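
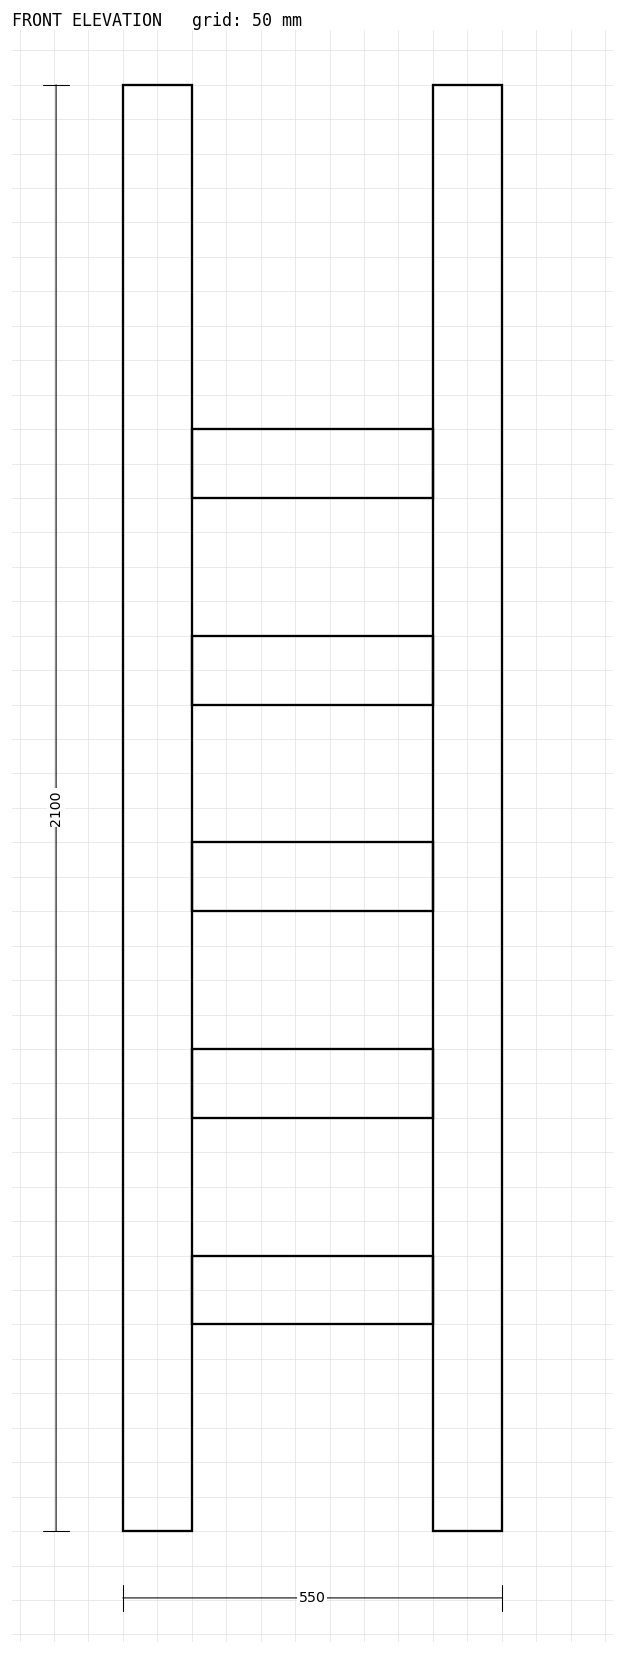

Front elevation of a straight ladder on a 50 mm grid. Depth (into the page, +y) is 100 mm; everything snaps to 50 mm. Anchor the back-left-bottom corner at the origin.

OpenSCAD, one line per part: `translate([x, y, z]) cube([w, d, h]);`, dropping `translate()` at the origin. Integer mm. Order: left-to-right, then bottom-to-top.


cube([100, 100, 2100]);
translate([100, 0, 300]) cube([350, 100, 100]);
translate([100, 0, 600]) cube([350, 100, 100]);
translate([100, 0, 900]) cube([350, 100, 100]);
translate([100, 0, 1200]) cube([350, 100, 100]);
translate([100, 0, 1500]) cube([350, 100, 100]);
translate([450, 0, 0]) cube([100, 100, 2100]);


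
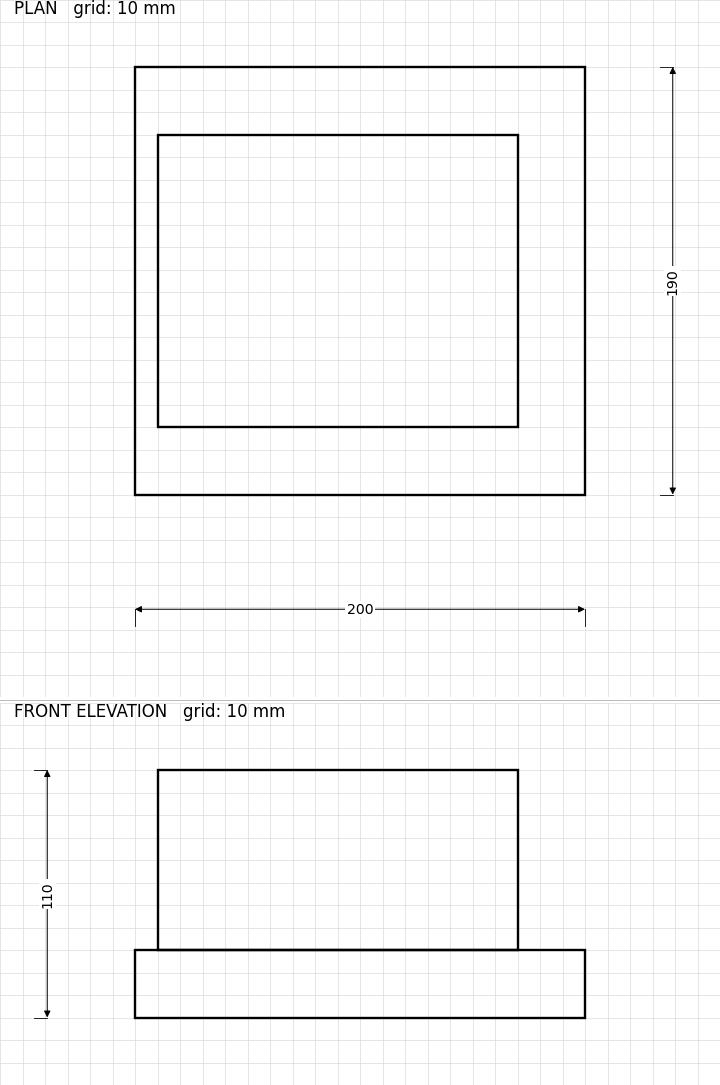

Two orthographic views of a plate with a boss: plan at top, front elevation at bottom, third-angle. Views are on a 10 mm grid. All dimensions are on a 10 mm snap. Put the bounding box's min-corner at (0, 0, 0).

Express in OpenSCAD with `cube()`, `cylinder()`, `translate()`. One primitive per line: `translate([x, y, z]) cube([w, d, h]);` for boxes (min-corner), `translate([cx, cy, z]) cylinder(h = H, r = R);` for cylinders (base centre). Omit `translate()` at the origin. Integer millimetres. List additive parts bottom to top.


cube([200, 190, 30]);
translate([10, 30, 30]) cube([160, 130, 80]);


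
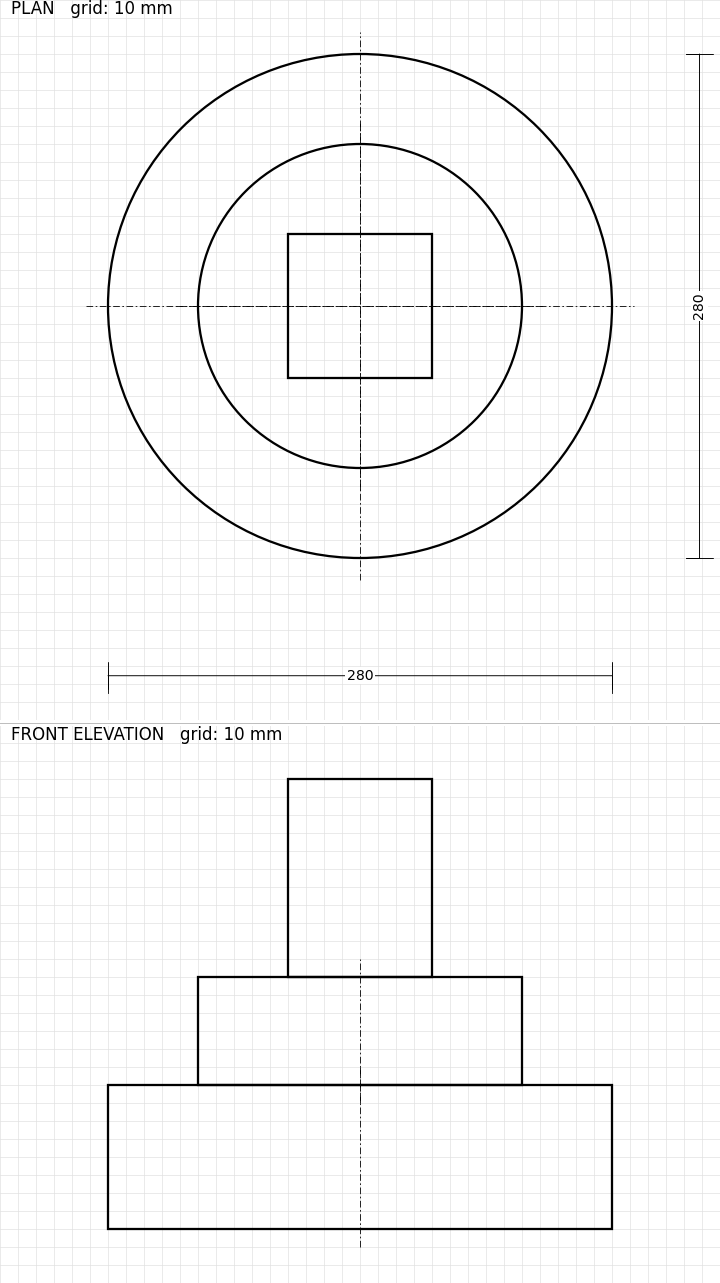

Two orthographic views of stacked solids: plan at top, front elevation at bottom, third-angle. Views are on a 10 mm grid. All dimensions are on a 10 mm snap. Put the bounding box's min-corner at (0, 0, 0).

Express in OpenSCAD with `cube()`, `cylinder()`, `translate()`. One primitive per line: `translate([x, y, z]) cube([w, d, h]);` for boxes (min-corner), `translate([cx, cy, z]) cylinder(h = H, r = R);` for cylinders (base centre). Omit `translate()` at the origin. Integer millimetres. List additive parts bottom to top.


translate([140, 140, 0]) cylinder(h = 80, r = 140);
translate([140, 140, 80]) cylinder(h = 60, r = 90);
translate([100, 100, 140]) cube([80, 80, 110]);


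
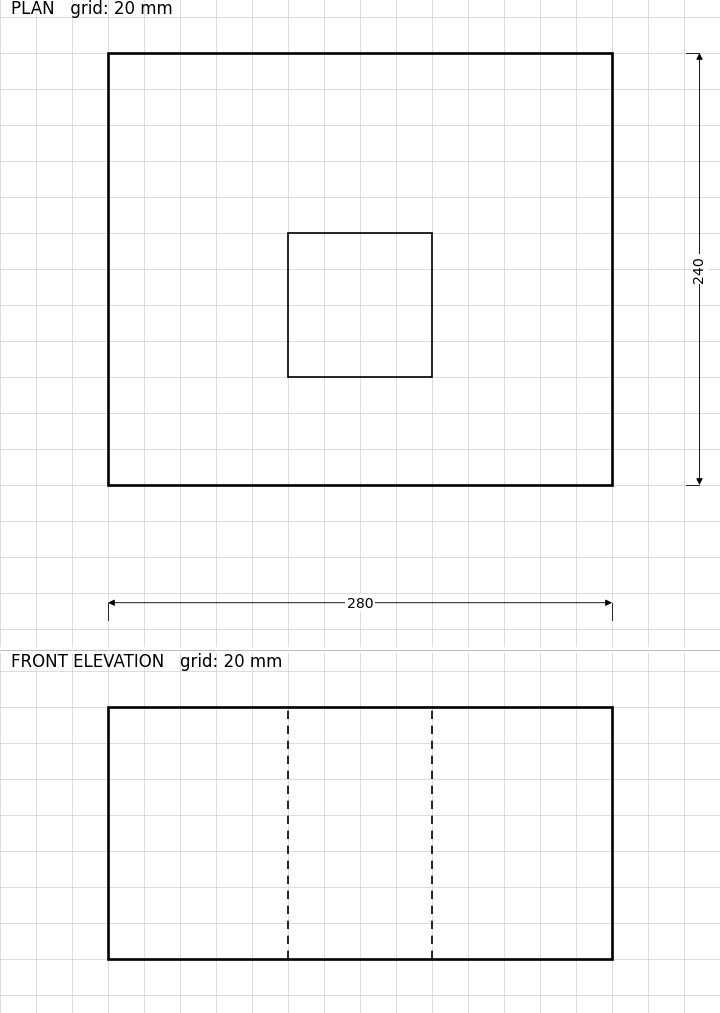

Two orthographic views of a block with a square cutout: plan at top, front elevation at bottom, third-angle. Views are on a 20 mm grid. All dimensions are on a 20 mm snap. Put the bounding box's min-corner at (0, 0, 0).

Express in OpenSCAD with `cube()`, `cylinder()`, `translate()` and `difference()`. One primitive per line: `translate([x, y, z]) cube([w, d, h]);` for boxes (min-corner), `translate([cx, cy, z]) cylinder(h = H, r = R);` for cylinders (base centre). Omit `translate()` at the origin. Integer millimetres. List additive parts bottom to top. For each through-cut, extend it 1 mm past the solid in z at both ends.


difference() {
  cube([280, 240, 140]);
  translate([100, 60, -1]) cube([80, 80, 142]);
}


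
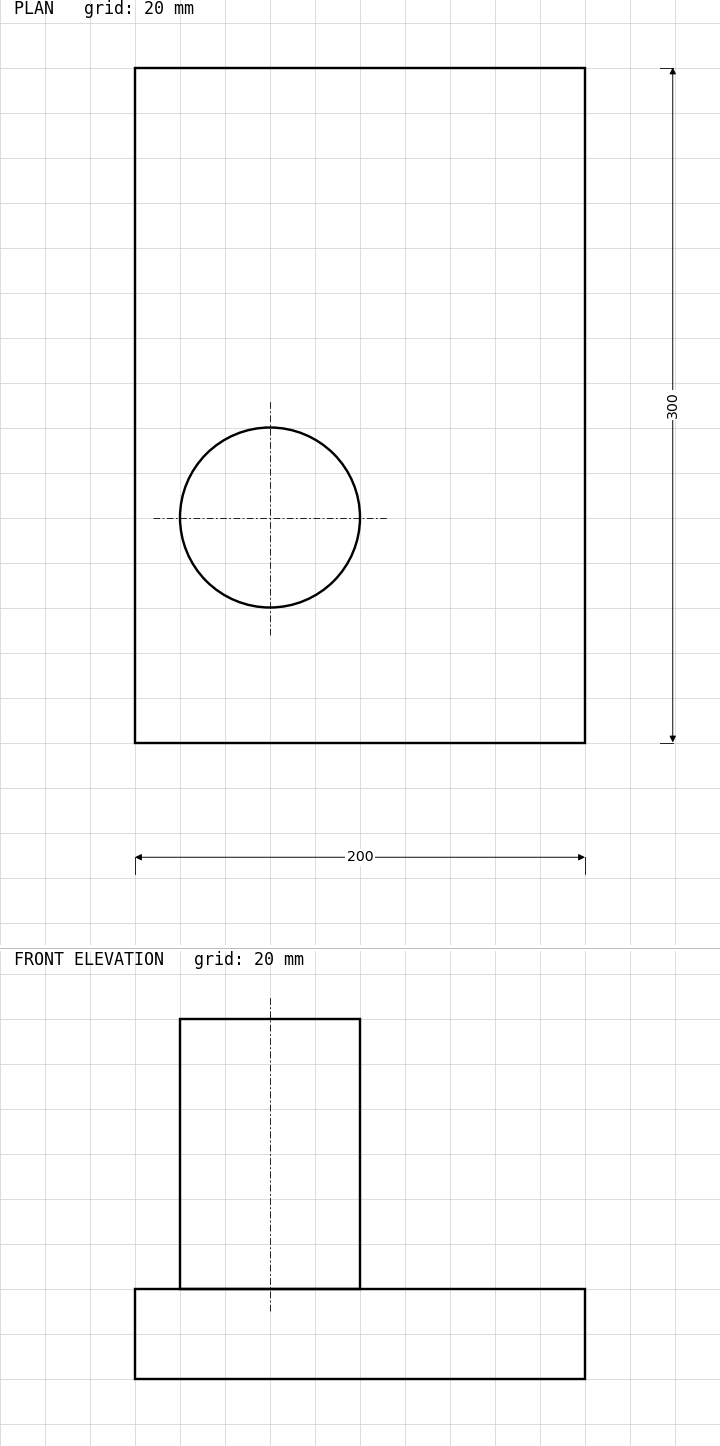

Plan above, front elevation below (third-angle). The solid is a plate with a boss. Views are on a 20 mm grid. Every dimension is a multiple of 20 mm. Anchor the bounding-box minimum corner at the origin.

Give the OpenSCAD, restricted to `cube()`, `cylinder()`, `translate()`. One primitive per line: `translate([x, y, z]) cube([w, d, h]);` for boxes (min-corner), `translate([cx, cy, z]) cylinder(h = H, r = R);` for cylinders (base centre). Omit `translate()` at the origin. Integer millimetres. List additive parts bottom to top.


cube([200, 300, 40]);
translate([60, 100, 40]) cylinder(h = 120, r = 40);


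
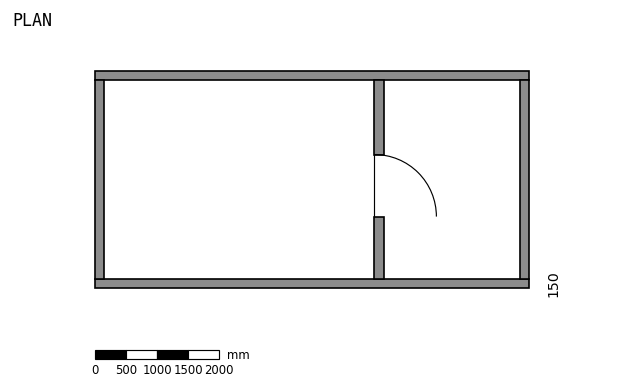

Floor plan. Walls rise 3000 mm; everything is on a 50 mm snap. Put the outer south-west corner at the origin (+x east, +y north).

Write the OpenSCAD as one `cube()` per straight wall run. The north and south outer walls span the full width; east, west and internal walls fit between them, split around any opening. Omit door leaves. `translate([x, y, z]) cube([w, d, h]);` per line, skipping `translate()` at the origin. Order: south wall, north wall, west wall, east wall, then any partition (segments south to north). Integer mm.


cube([7000, 150, 3000]);
translate([0, 3350, 0]) cube([7000, 150, 3000]);
translate([0, 150, 0]) cube([150, 3200, 3000]);
translate([6850, 150, 0]) cube([150, 3200, 3000]);
translate([4500, 150, 0]) cube([150, 1000, 3000]);
translate([4500, 2150, 0]) cube([150, 1200, 3000]);


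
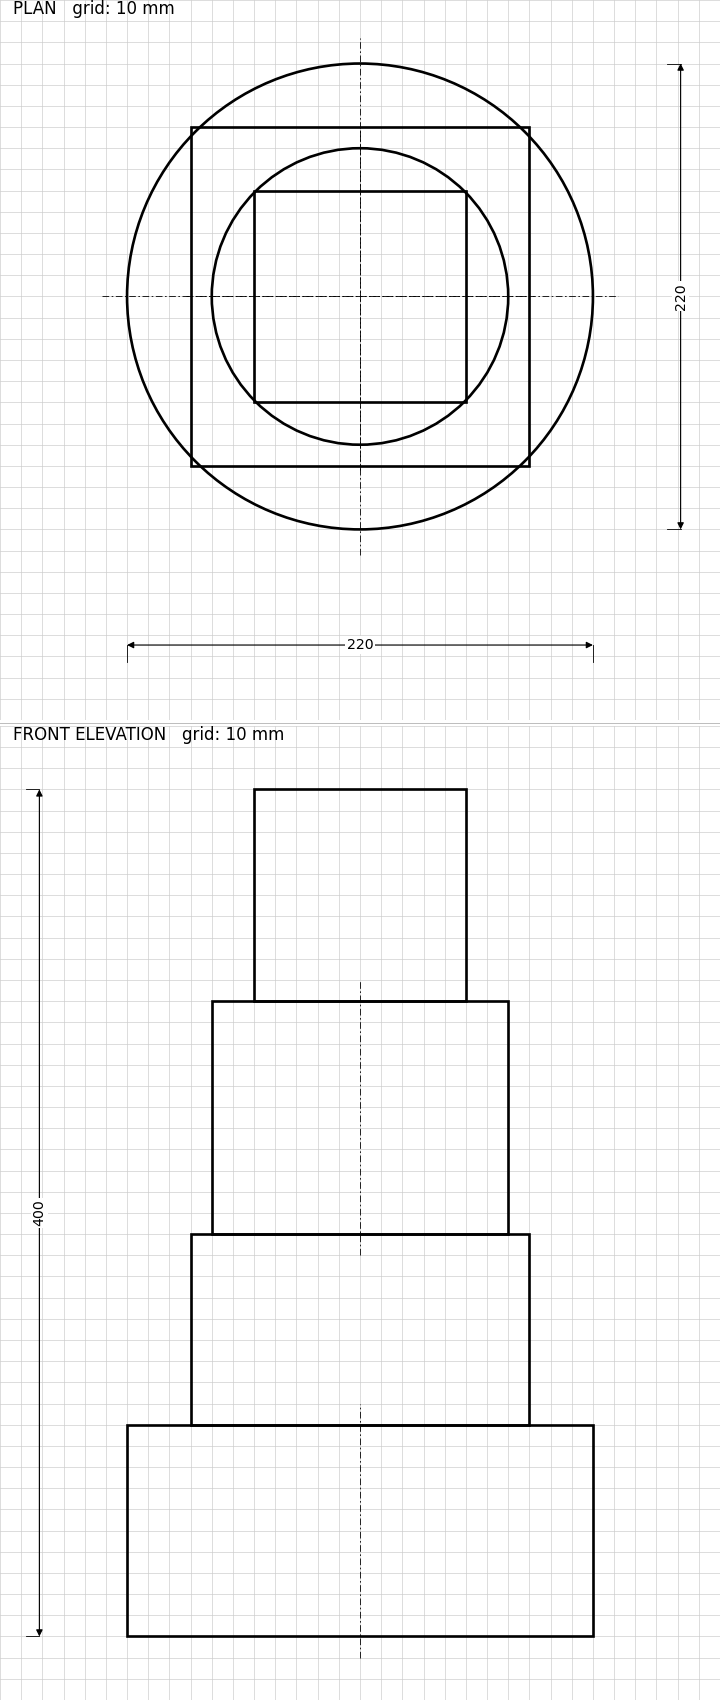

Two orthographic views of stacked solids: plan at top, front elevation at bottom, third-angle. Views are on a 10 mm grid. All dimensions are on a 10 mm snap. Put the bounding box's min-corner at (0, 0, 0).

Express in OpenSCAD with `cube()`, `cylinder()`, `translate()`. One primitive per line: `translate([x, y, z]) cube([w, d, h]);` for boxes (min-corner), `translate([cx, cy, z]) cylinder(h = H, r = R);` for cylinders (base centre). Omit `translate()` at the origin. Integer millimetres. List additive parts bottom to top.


translate([110, 110, 0]) cylinder(h = 100, r = 110);
translate([30, 30, 100]) cube([160, 160, 90]);
translate([110, 110, 190]) cylinder(h = 110, r = 70);
translate([60, 60, 300]) cube([100, 100, 100]);


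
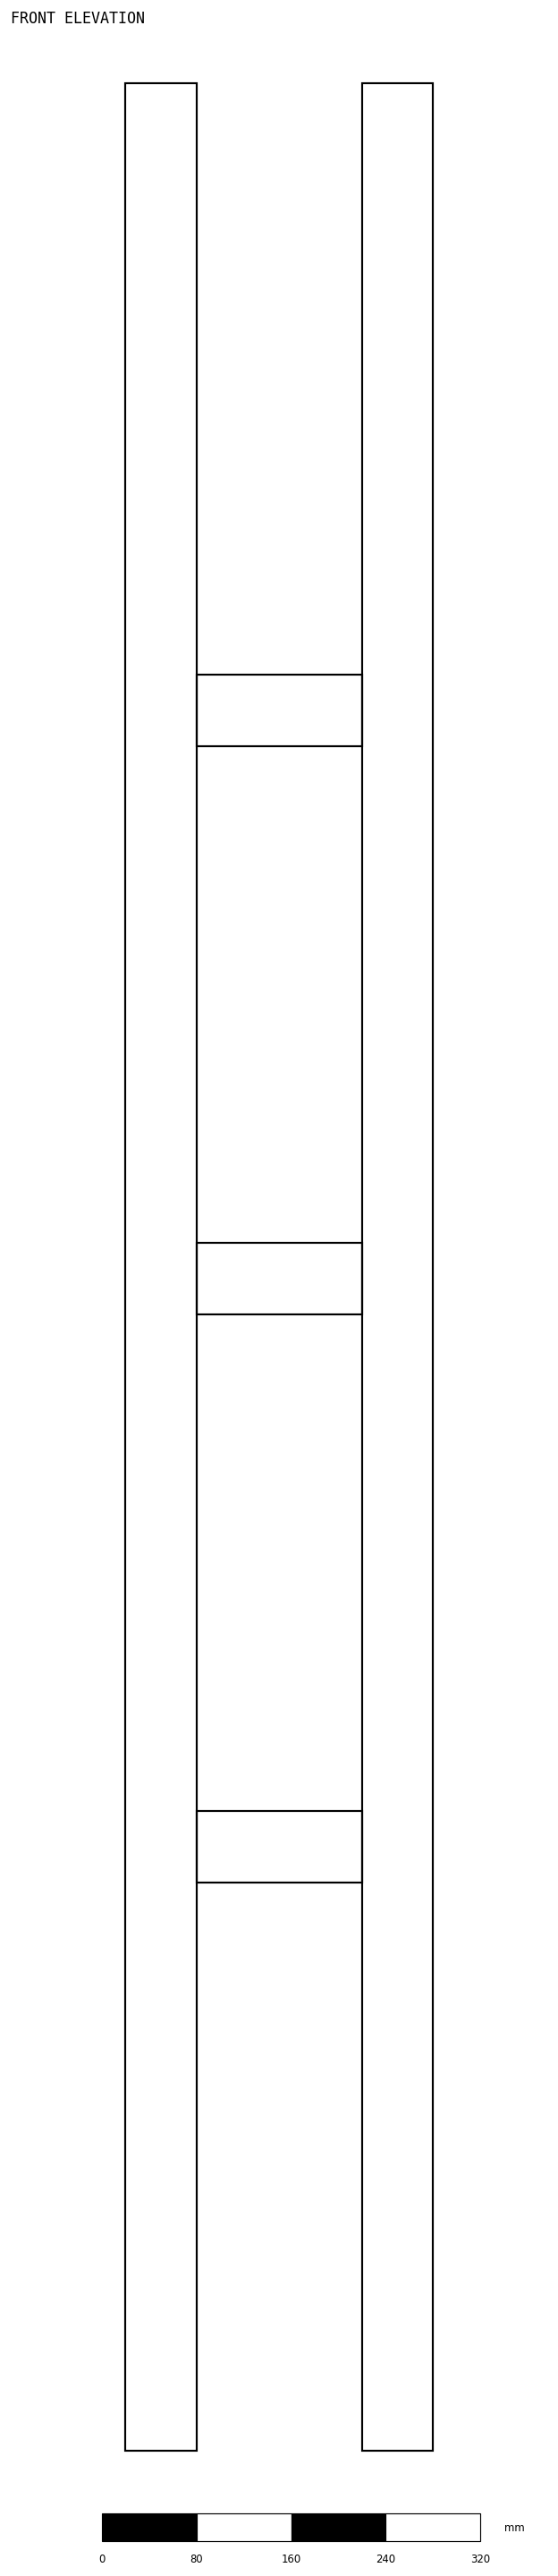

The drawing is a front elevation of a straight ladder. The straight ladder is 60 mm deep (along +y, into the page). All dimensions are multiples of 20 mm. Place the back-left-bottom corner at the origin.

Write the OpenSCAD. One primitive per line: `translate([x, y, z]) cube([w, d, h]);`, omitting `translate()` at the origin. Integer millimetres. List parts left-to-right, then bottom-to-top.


cube([60, 60, 2000]);
translate([60, 0, 480]) cube([140, 60, 60]);
translate([60, 0, 960]) cube([140, 60, 60]);
translate([60, 0, 1440]) cube([140, 60, 60]);
translate([200, 0, 0]) cube([60, 60, 2000]);


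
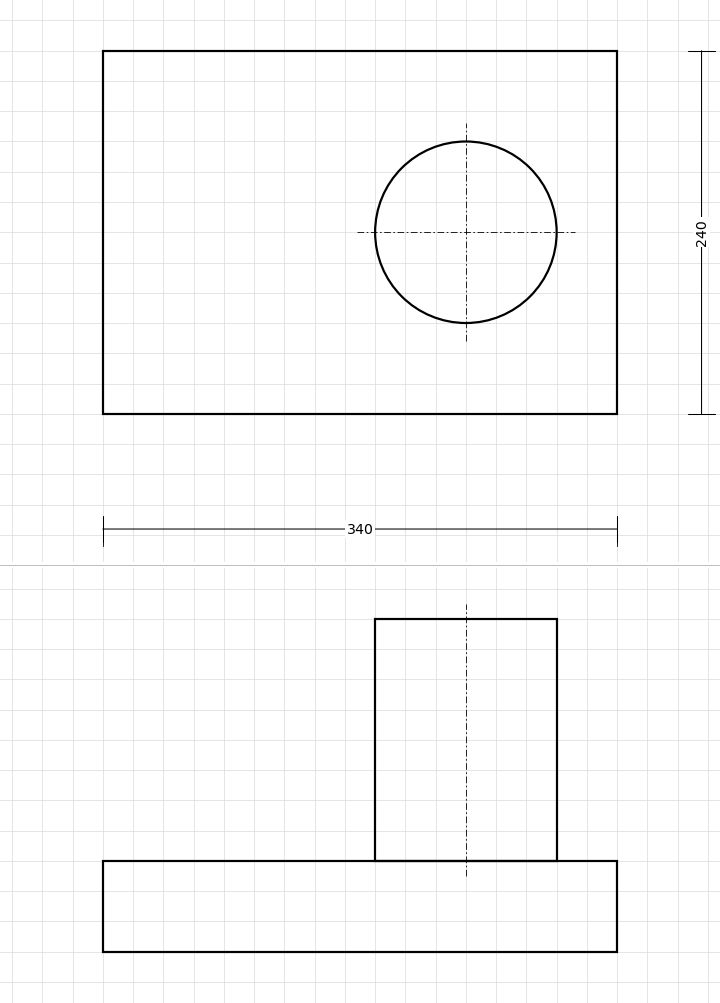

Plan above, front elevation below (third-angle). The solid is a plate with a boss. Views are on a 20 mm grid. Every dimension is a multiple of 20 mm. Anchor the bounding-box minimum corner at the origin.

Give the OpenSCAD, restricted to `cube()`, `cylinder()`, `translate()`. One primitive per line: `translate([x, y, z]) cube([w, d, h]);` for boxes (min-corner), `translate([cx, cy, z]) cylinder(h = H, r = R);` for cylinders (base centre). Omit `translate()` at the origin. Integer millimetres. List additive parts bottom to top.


cube([340, 240, 60]);
translate([240, 120, 60]) cylinder(h = 160, r = 60);


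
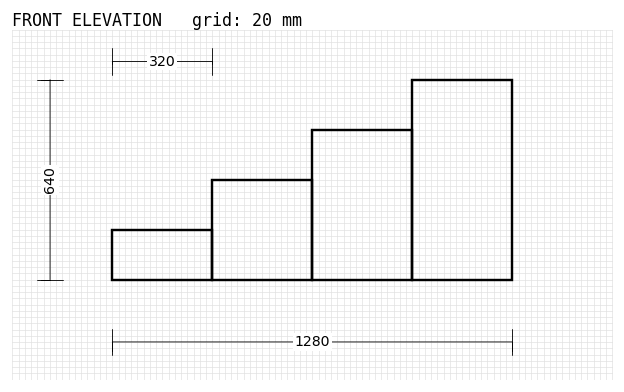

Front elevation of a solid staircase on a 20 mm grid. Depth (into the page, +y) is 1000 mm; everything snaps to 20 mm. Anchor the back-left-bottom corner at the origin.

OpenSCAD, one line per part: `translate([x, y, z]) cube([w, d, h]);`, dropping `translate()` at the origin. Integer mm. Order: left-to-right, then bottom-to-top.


cube([320, 1000, 160]);
translate([320, 0, 0]) cube([320, 1000, 320]);
translate([640, 0, 0]) cube([320, 1000, 480]);
translate([960, 0, 0]) cube([320, 1000, 640]);


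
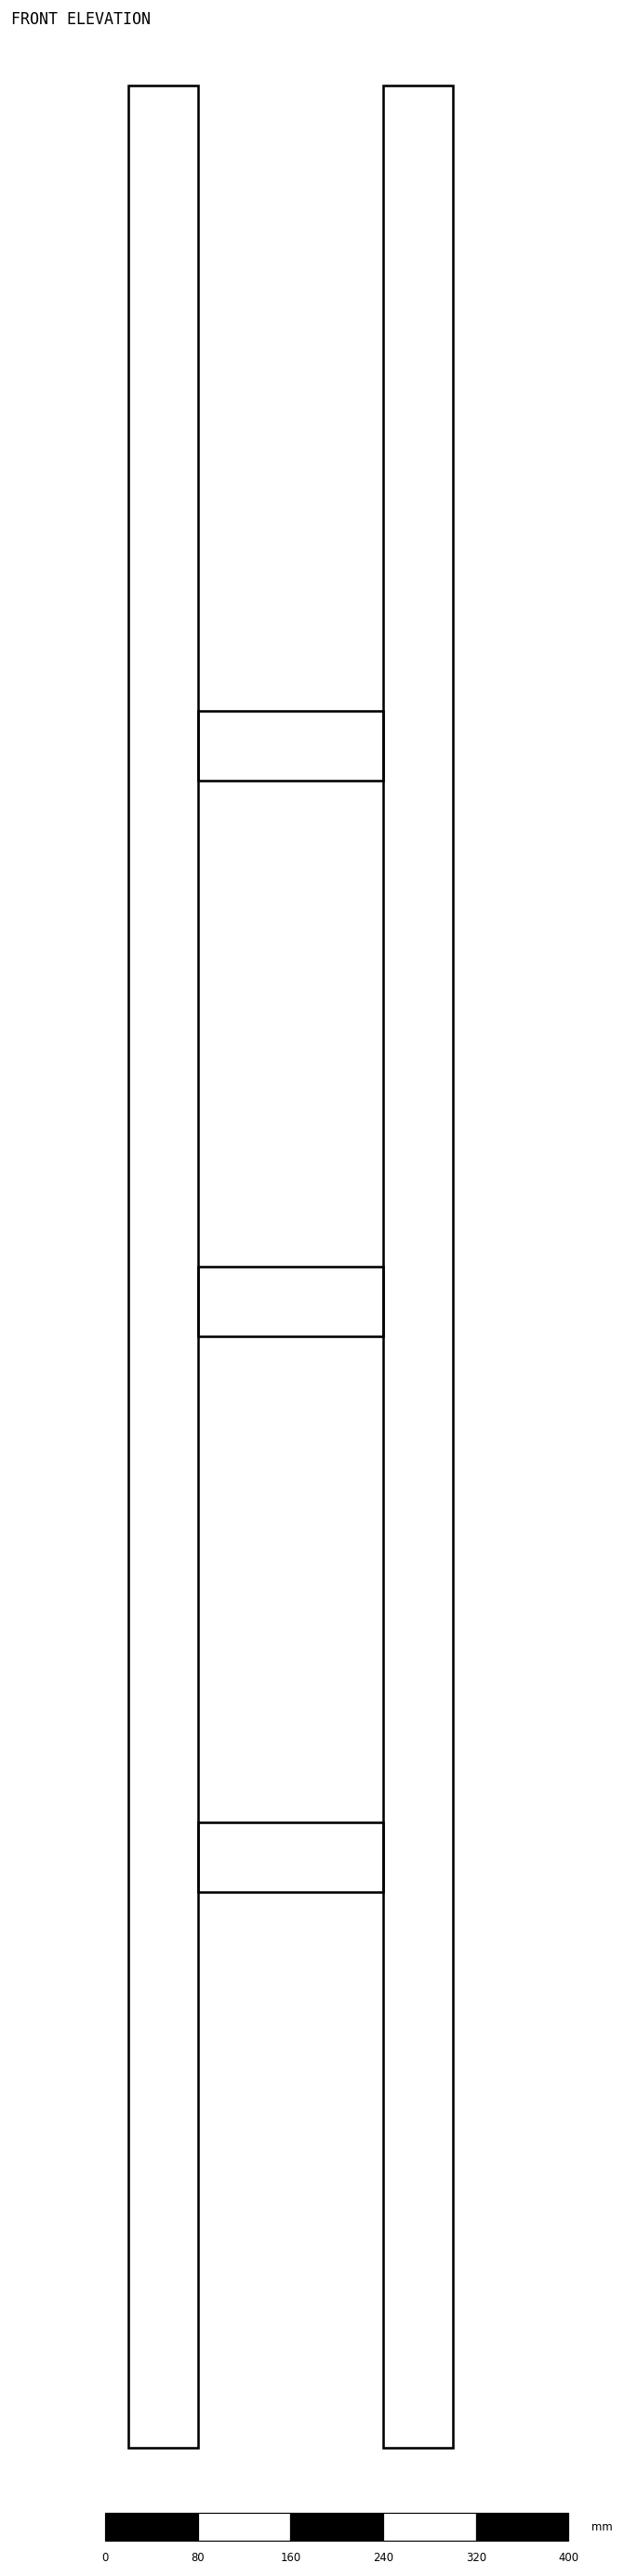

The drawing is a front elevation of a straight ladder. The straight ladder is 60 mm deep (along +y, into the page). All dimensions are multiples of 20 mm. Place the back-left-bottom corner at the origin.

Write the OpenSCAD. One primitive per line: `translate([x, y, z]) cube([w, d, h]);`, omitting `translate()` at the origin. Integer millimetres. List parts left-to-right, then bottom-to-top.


cube([60, 60, 2040]);
translate([60, 0, 480]) cube([160, 60, 60]);
translate([60, 0, 960]) cube([160, 60, 60]);
translate([60, 0, 1440]) cube([160, 60, 60]);
translate([220, 0, 0]) cube([60, 60, 2040]);


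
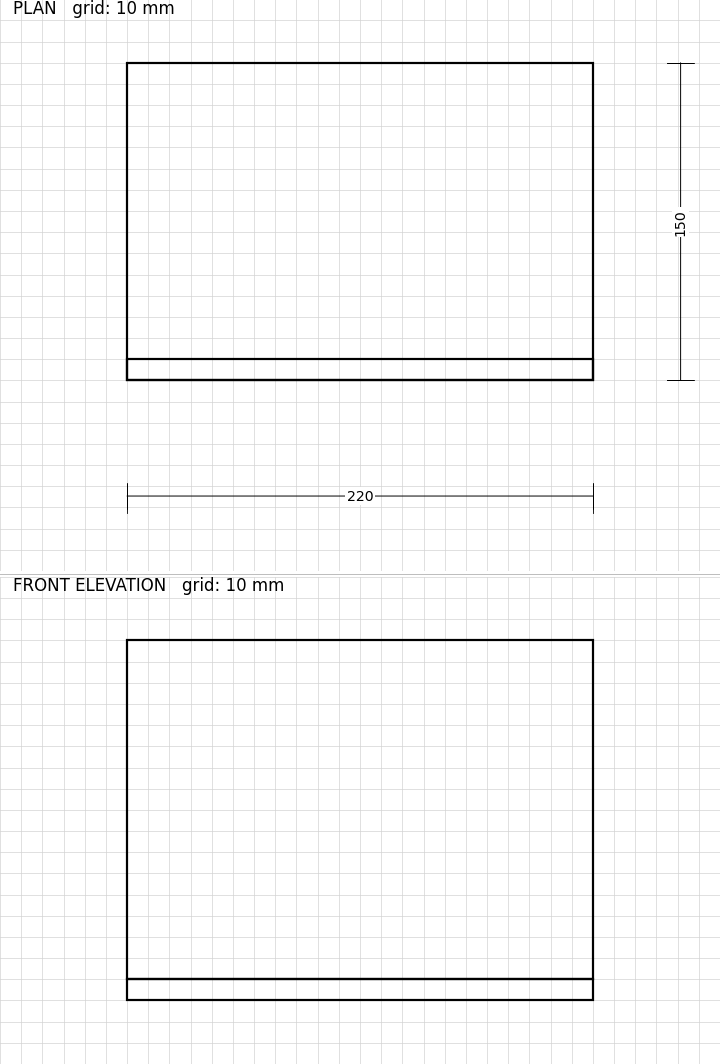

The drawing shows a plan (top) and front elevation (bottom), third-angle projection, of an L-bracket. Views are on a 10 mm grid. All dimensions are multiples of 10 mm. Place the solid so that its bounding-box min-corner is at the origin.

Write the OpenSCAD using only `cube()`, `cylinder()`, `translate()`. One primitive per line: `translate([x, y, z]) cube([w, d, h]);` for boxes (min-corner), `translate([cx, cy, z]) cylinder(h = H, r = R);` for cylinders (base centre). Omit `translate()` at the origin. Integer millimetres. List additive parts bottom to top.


cube([220, 150, 10]);
translate([0, 0, 10]) cube([220, 10, 160]);


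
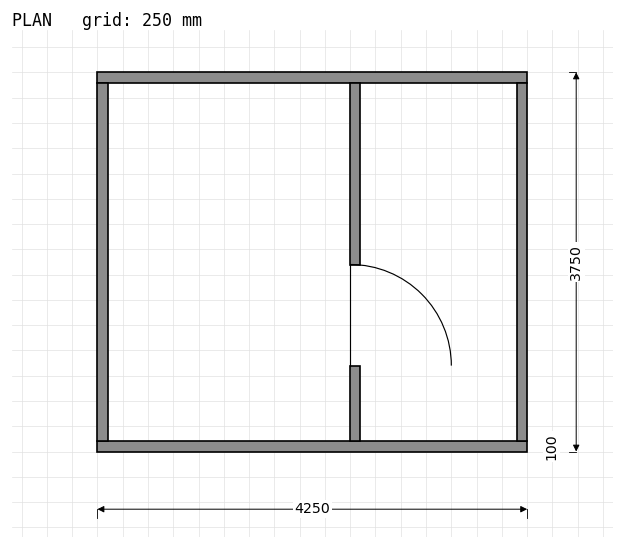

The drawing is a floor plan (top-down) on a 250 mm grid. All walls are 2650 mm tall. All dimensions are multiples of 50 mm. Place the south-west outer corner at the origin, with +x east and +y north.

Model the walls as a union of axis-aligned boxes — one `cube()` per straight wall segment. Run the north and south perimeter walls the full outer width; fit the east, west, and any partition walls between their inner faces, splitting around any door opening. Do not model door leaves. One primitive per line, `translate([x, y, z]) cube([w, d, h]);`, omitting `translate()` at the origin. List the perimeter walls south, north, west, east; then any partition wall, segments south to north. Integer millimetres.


cube([4250, 100, 2650]);
translate([0, 3650, 0]) cube([4250, 100, 2650]);
translate([0, 100, 0]) cube([100, 3550, 2650]);
translate([4150, 100, 0]) cube([100, 3550, 2650]);
translate([2500, 100, 0]) cube([100, 750, 2650]);
translate([2500, 1850, 0]) cube([100, 1800, 2650]);


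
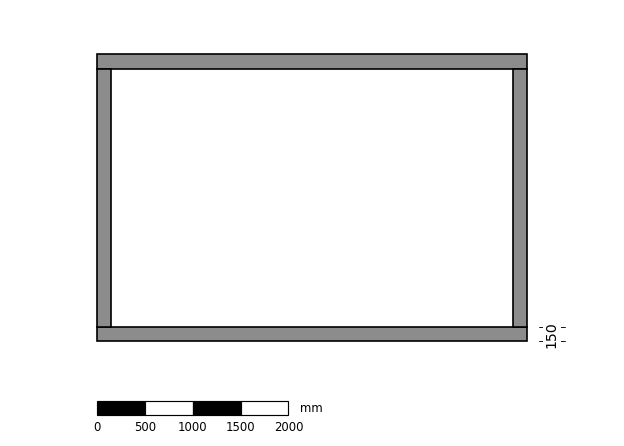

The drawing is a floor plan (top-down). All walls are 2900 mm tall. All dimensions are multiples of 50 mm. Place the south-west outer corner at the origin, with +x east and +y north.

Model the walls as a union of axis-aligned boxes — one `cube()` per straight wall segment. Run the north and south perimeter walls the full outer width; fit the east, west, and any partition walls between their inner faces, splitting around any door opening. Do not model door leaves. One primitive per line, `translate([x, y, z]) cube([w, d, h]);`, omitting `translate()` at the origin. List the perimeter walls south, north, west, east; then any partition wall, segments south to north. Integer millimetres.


cube([4500, 150, 2900]);
translate([0, 2850, 0]) cube([4500, 150, 2900]);
translate([0, 150, 0]) cube([150, 2700, 2900]);
translate([4350, 150, 0]) cube([150, 2700, 2900]);


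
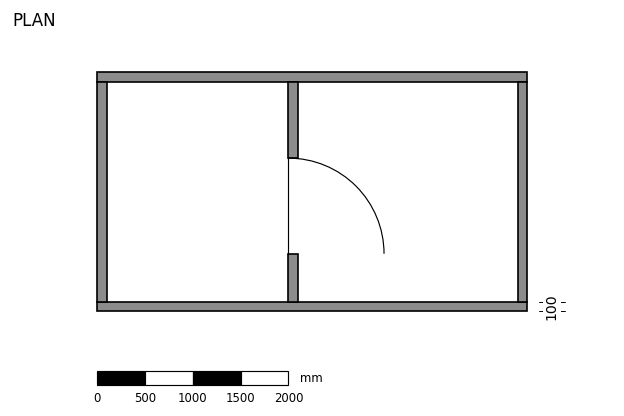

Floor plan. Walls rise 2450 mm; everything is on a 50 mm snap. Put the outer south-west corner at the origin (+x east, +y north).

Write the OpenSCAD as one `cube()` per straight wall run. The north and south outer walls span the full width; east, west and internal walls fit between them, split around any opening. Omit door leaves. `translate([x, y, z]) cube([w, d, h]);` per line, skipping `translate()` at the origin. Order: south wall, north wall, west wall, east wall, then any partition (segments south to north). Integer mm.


cube([4500, 100, 2450]);
translate([0, 2400, 0]) cube([4500, 100, 2450]);
translate([0, 100, 0]) cube([100, 2300, 2450]);
translate([4400, 100, 0]) cube([100, 2300, 2450]);
translate([2000, 100, 0]) cube([100, 500, 2450]);
translate([2000, 1600, 0]) cube([100, 800, 2450]);


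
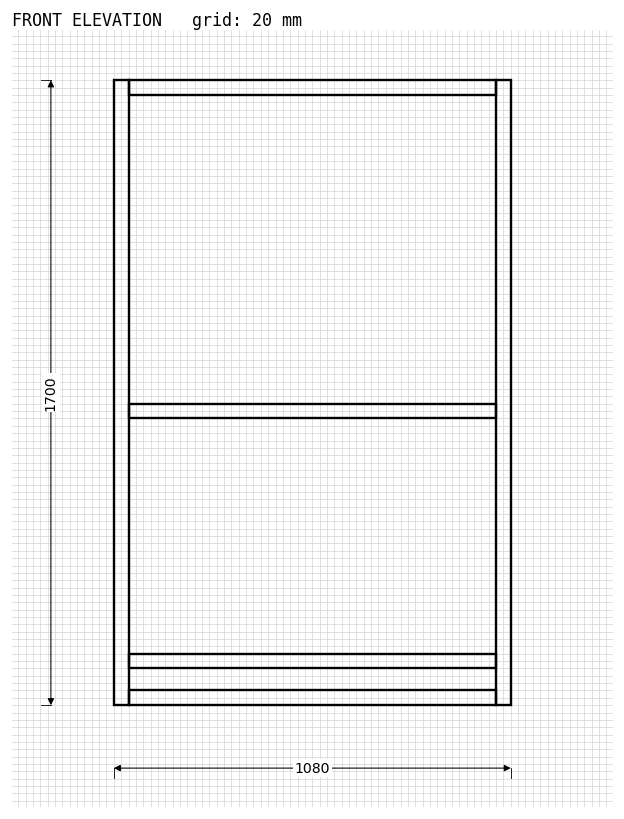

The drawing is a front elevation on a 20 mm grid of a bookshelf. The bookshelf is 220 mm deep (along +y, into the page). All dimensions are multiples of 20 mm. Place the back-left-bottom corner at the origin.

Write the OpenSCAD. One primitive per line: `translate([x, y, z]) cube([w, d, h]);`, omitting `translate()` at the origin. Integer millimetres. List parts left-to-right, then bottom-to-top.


cube([40, 220, 1700]);
translate([40, 0, 0]) cube([1000, 220, 40]);
translate([40, 0, 100]) cube([1000, 220, 40]);
translate([40, 0, 780]) cube([1000, 220, 40]);
translate([40, 0, 1660]) cube([1000, 220, 40]);
translate([1040, 0, 0]) cube([40, 220, 1700]);


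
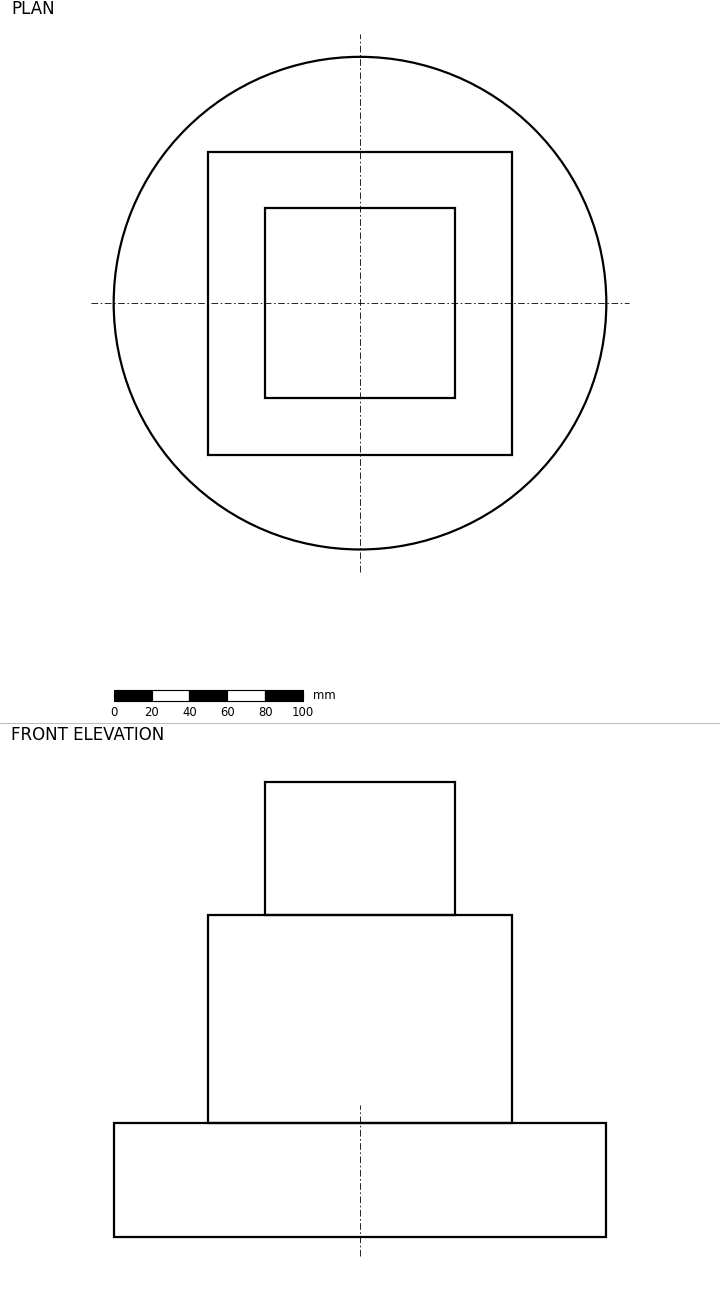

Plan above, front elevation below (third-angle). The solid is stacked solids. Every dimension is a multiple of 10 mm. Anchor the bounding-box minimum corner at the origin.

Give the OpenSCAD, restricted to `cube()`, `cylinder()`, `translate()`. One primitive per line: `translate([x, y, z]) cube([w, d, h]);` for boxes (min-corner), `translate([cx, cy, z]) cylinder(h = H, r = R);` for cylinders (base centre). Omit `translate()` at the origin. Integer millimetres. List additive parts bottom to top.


translate([130, 130, 0]) cylinder(h = 60, r = 130);
translate([50, 50, 60]) cube([160, 160, 110]);
translate([80, 80, 170]) cube([100, 100, 70]);


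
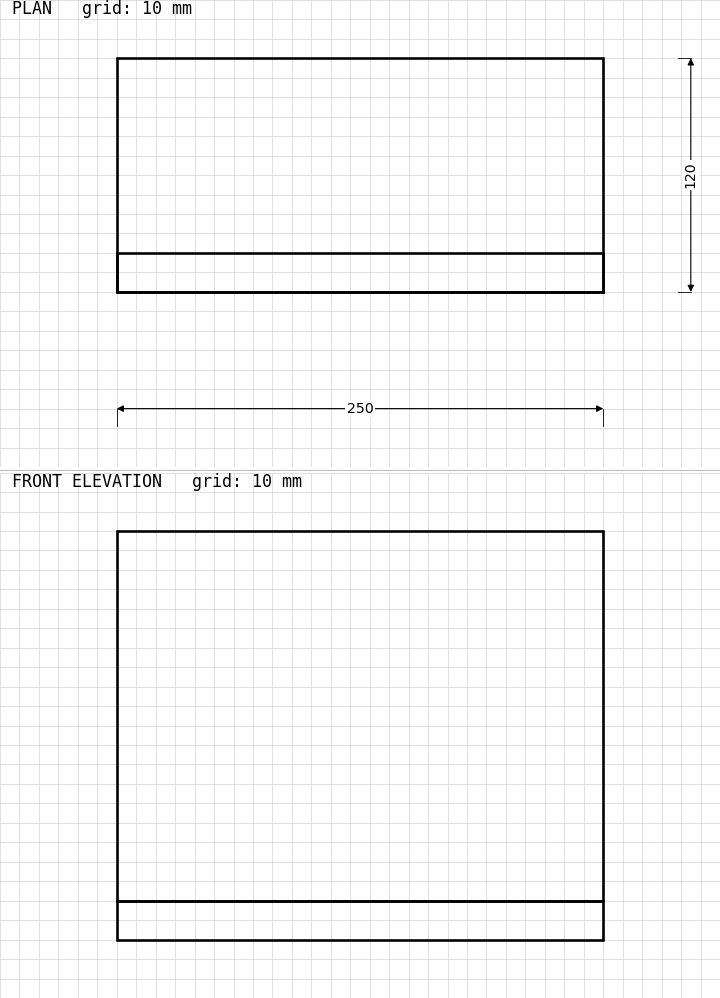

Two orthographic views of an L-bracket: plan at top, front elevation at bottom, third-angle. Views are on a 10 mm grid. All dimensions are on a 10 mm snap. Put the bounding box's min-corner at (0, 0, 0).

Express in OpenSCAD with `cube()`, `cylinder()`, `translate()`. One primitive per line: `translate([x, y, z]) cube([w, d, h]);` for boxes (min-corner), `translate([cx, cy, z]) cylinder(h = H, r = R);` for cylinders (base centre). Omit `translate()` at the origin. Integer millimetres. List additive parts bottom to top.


cube([250, 120, 20]);
translate([0, 0, 20]) cube([250, 20, 190]);


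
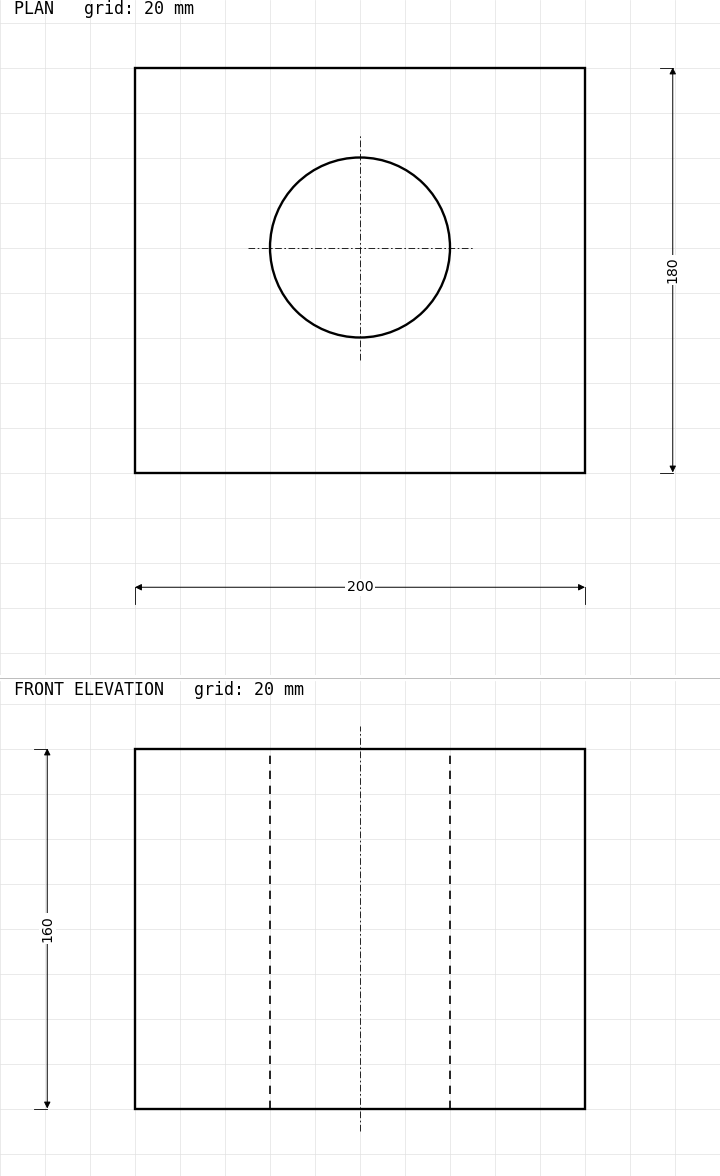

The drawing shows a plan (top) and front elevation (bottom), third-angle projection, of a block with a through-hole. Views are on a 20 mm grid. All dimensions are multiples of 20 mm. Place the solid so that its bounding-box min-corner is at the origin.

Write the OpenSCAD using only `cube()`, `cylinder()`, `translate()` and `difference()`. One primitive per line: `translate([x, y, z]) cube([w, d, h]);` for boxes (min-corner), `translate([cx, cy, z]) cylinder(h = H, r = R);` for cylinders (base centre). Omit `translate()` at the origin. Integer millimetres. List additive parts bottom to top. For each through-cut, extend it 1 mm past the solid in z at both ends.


difference() {
  cube([200, 180, 160]);
  translate([100, 100, -1]) cylinder(h = 162, r = 40);
}


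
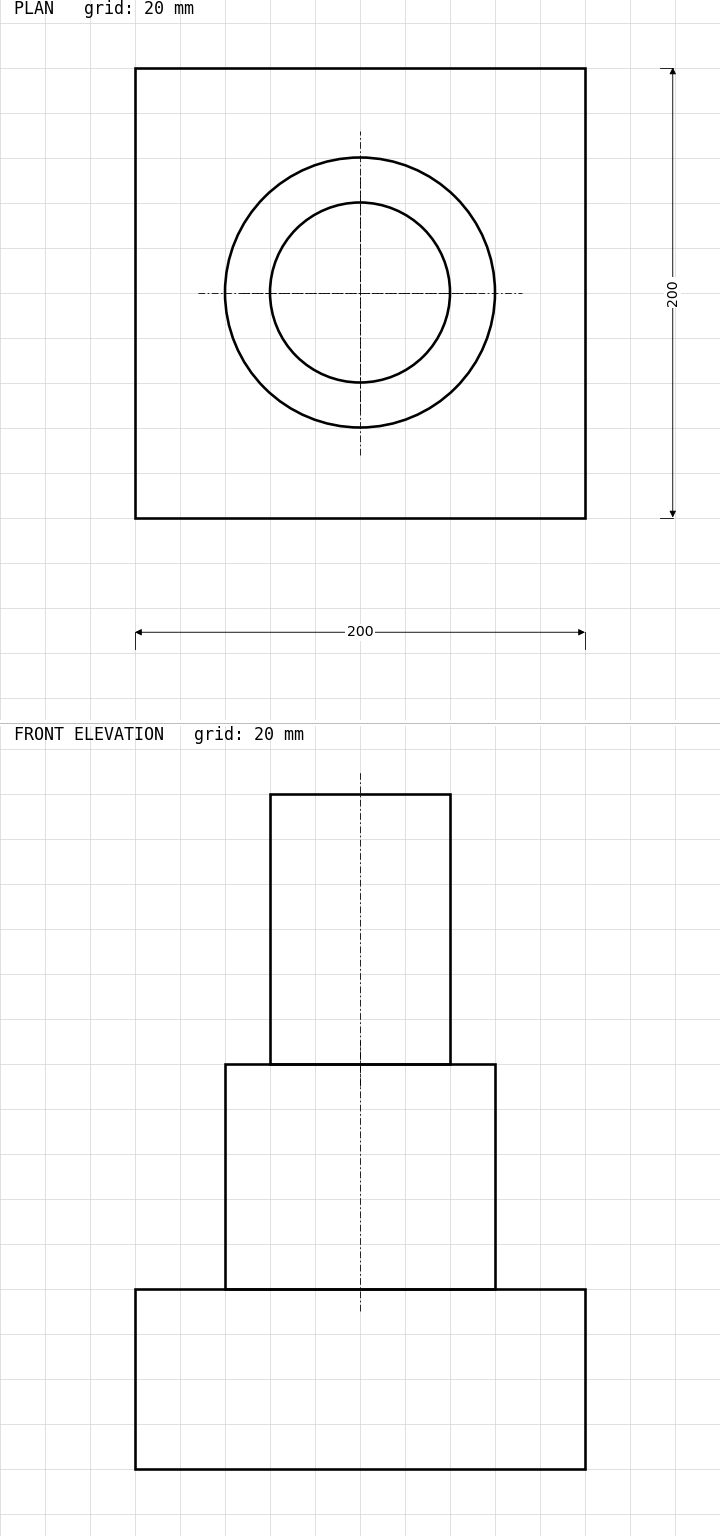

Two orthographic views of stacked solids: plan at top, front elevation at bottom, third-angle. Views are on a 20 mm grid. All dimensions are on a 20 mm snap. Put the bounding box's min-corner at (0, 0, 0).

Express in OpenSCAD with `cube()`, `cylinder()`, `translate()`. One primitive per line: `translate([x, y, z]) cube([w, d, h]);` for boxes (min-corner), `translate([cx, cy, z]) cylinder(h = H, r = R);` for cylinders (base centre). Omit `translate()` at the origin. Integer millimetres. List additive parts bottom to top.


cube([200, 200, 80]);
translate([100, 100, 80]) cylinder(h = 100, r = 60);
translate([100, 100, 180]) cylinder(h = 120, r = 40);


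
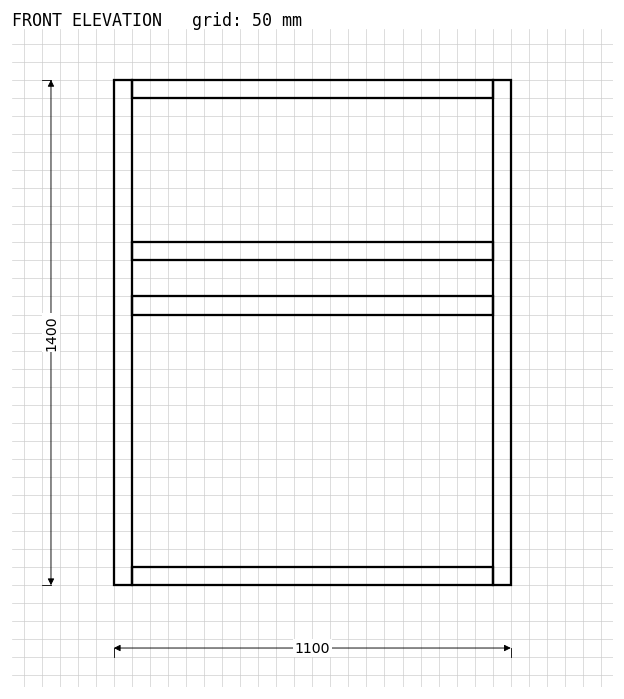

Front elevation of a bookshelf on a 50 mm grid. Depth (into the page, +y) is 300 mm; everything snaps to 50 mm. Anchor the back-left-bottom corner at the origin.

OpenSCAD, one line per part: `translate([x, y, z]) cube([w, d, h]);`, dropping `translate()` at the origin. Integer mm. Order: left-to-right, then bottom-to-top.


cube([50, 300, 1400]);
translate([50, 0, 0]) cube([1000, 300, 50]);
translate([50, 0, 750]) cube([1000, 300, 50]);
translate([50, 0, 900]) cube([1000, 300, 50]);
translate([50, 0, 1350]) cube([1000, 300, 50]);
translate([1050, 0, 0]) cube([50, 300, 1400]);


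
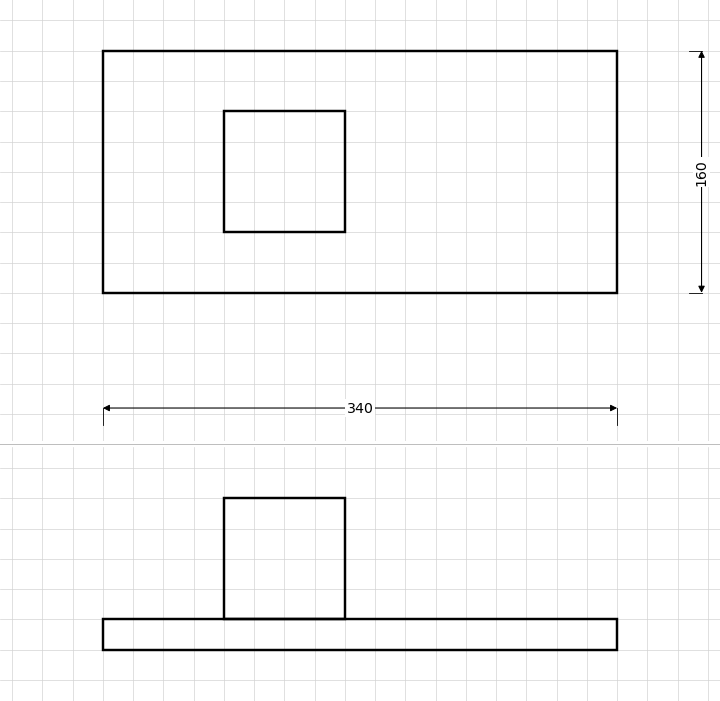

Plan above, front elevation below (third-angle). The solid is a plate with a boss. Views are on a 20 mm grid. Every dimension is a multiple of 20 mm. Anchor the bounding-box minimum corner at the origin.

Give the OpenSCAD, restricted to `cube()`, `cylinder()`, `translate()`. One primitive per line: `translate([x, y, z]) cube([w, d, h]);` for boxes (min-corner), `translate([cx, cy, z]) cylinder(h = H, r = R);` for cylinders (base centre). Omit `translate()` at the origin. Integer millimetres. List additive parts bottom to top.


cube([340, 160, 20]);
translate([80, 40, 20]) cube([80, 80, 80]);


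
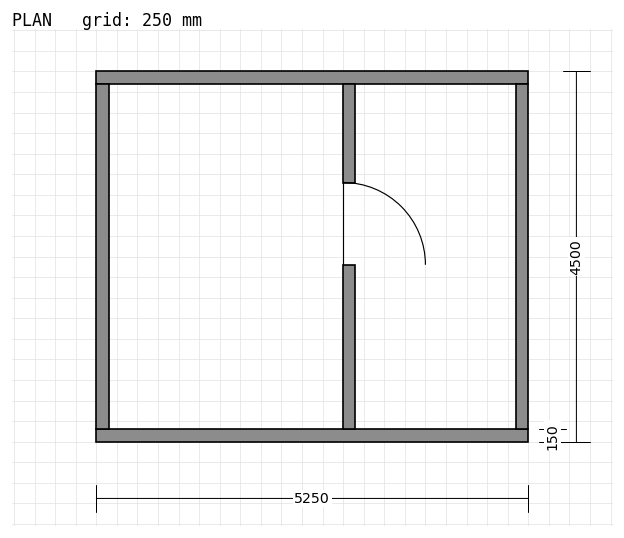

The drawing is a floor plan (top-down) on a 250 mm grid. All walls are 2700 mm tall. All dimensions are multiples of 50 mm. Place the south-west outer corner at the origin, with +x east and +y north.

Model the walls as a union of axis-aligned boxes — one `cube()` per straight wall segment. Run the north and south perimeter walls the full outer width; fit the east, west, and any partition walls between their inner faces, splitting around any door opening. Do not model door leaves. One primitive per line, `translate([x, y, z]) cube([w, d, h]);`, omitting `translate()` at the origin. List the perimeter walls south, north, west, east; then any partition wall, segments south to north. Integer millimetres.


cube([5250, 150, 2700]);
translate([0, 4350, 0]) cube([5250, 150, 2700]);
translate([0, 150, 0]) cube([150, 4200, 2700]);
translate([5100, 150, 0]) cube([150, 4200, 2700]);
translate([3000, 150, 0]) cube([150, 2000, 2700]);
translate([3000, 3150, 0]) cube([150, 1200, 2700]);


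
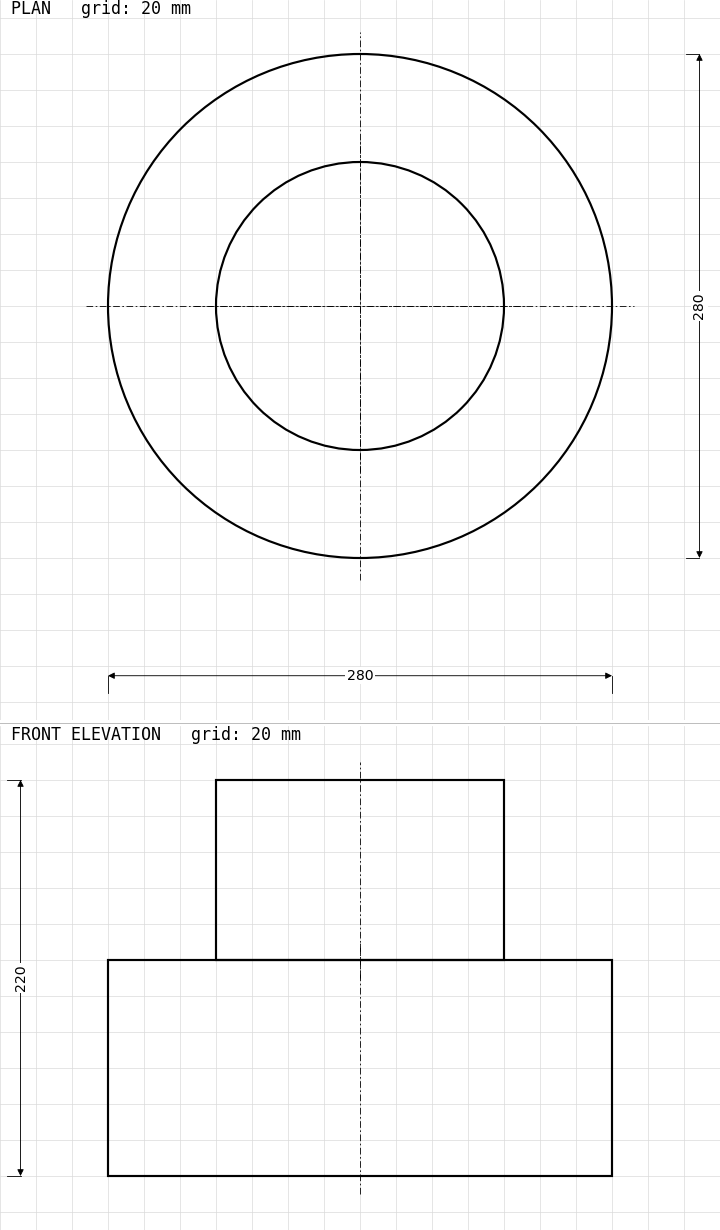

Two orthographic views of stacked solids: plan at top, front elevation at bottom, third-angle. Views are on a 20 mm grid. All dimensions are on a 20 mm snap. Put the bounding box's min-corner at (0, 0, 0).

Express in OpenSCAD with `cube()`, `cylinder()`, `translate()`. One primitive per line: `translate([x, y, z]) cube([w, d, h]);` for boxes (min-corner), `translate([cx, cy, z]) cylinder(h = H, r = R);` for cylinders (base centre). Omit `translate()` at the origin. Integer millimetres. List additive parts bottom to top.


translate([140, 140, 0]) cylinder(h = 120, r = 140);
translate([140, 140, 120]) cylinder(h = 100, r = 80);


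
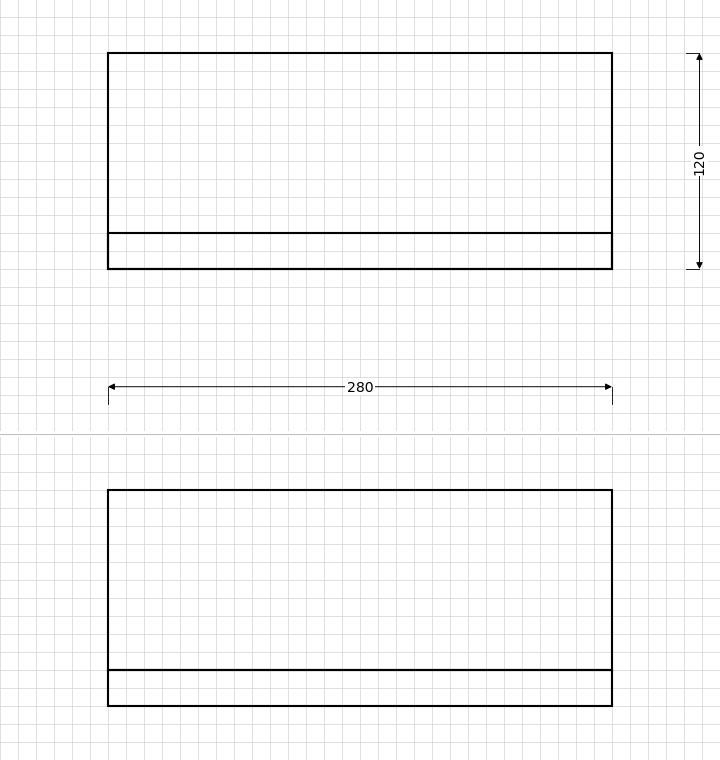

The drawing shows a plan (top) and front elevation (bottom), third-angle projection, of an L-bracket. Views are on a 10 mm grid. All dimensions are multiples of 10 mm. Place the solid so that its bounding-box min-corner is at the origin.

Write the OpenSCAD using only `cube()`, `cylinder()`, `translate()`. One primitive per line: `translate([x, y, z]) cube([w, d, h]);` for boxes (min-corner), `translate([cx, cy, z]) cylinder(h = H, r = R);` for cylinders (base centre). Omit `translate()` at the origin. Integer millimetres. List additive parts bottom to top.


cube([280, 120, 20]);
translate([0, 0, 20]) cube([280, 20, 100]);


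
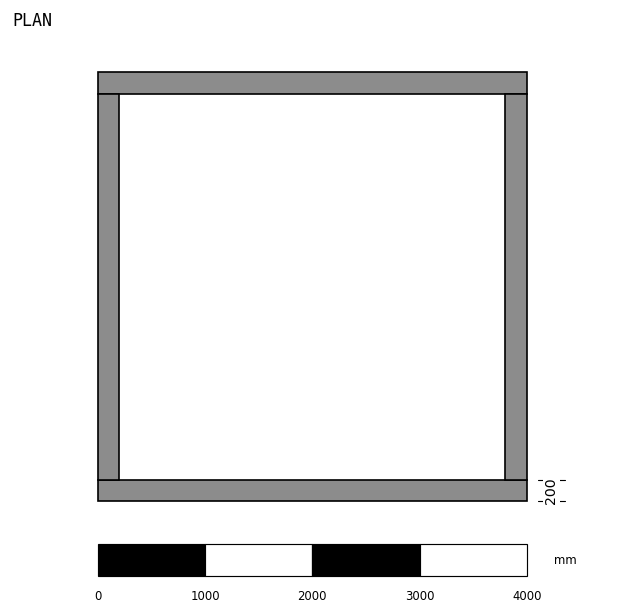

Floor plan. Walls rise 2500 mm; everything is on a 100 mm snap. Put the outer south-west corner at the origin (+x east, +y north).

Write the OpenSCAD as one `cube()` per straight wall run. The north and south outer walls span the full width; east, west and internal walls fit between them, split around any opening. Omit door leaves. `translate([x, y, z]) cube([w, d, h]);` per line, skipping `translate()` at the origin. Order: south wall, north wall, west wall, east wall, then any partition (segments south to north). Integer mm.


cube([4000, 200, 2500]);
translate([0, 3800, 0]) cube([4000, 200, 2500]);
translate([0, 200, 0]) cube([200, 3600, 2500]);
translate([3800, 200, 0]) cube([200, 3600, 2500]);


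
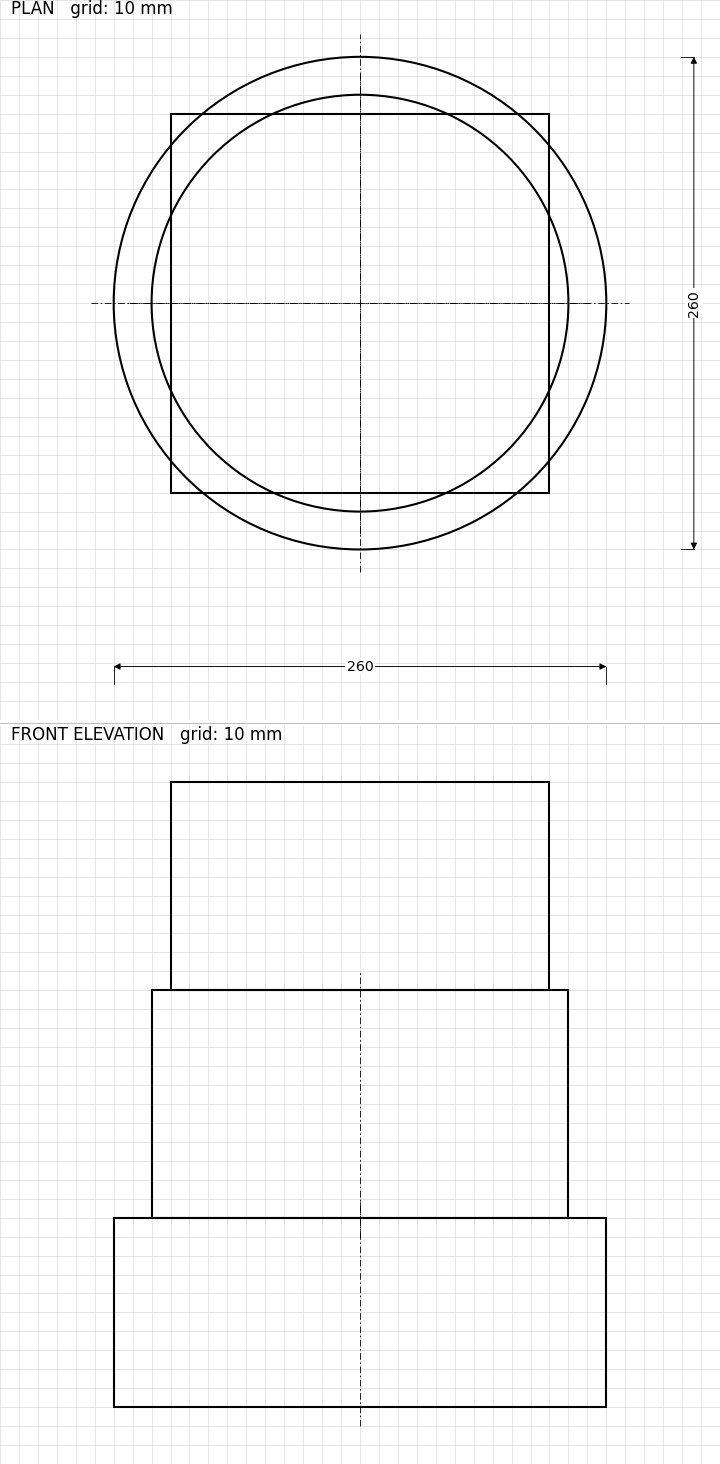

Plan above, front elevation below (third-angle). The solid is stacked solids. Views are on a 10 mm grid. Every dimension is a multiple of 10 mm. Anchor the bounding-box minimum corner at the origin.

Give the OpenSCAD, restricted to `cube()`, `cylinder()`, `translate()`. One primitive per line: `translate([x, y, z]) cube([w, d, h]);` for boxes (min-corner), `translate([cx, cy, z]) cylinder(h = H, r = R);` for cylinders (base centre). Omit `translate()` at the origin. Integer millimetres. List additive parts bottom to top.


translate([130, 130, 0]) cylinder(h = 100, r = 130);
translate([130, 130, 100]) cylinder(h = 120, r = 110);
translate([30, 30, 220]) cube([200, 200, 110]);


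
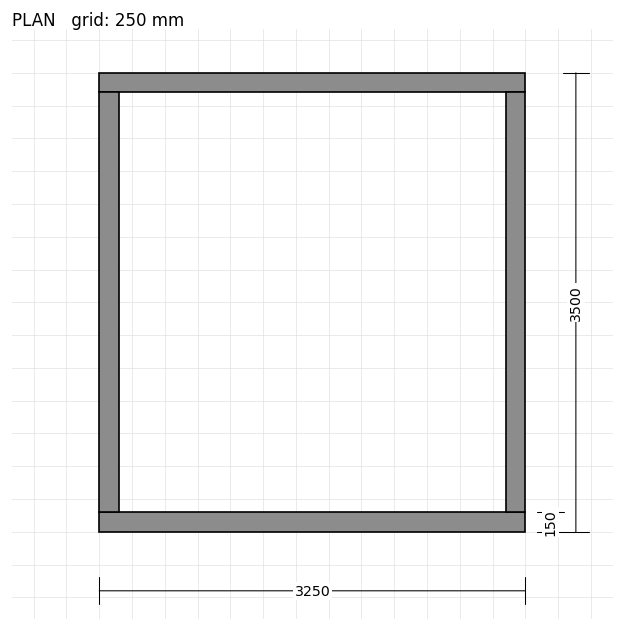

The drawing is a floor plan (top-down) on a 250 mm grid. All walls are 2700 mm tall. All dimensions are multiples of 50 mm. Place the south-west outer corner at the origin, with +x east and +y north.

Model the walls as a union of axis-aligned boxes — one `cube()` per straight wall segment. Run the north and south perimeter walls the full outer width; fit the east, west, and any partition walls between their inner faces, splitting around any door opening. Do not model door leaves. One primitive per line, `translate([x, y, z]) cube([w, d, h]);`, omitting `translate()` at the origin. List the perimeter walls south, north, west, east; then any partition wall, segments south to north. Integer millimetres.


cube([3250, 150, 2700]);
translate([0, 3350, 0]) cube([3250, 150, 2700]);
translate([0, 150, 0]) cube([150, 3200, 2700]);
translate([3100, 150, 0]) cube([150, 3200, 2700]);


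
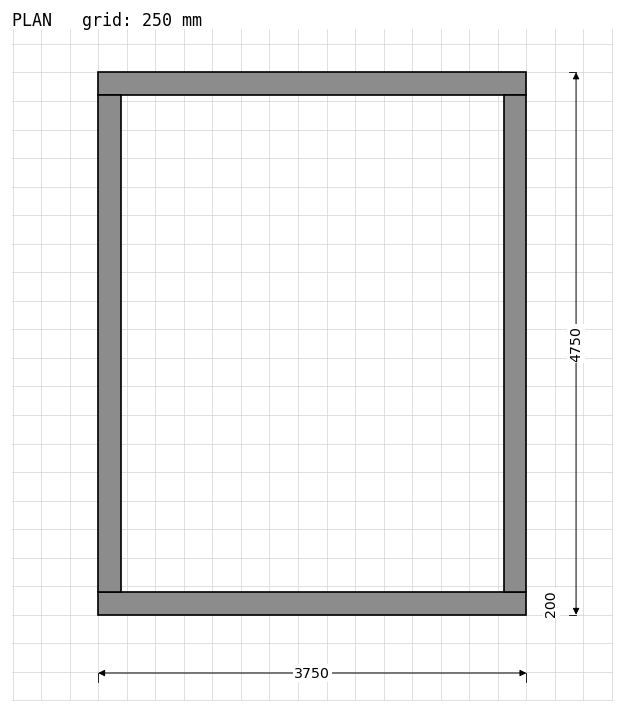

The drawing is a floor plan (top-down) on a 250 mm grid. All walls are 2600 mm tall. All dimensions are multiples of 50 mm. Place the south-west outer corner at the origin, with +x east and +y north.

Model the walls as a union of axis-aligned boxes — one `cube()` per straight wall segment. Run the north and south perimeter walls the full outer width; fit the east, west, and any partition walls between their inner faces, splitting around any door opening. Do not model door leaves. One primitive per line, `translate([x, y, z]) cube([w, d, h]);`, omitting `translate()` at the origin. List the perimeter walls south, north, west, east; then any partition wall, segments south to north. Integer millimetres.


cube([3750, 200, 2600]);
translate([0, 4550, 0]) cube([3750, 200, 2600]);
translate([0, 200, 0]) cube([200, 4350, 2600]);
translate([3550, 200, 0]) cube([200, 4350, 2600]);


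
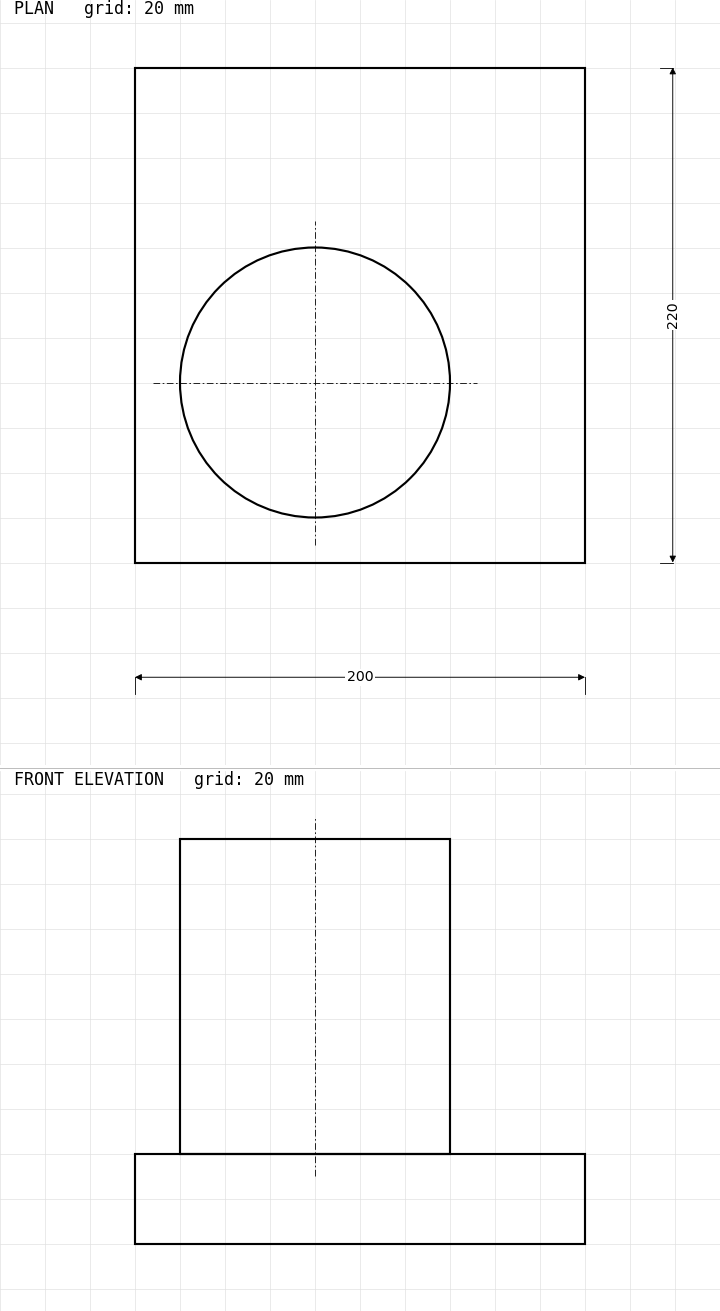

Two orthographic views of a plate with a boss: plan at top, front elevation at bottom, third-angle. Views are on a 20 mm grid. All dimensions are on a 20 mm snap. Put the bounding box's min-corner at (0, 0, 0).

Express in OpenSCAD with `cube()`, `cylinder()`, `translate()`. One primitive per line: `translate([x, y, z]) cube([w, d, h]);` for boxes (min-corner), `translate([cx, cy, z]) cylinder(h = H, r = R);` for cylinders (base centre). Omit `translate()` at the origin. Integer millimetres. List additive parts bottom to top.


cube([200, 220, 40]);
translate([80, 80, 40]) cylinder(h = 140, r = 60);


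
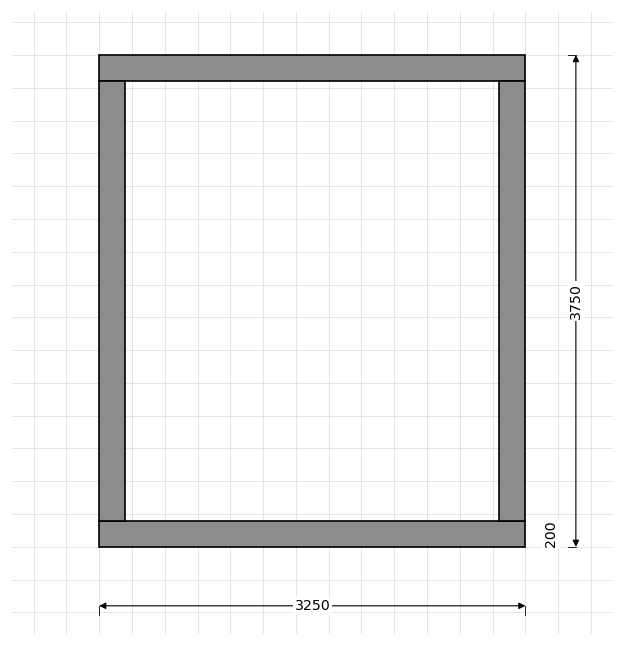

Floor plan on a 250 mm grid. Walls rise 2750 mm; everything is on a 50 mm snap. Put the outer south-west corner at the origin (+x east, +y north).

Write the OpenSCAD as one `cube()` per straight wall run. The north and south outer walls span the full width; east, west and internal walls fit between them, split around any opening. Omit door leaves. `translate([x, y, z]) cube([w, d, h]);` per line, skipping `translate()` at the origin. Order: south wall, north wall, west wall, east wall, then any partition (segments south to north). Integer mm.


cube([3250, 200, 2750]);
translate([0, 3550, 0]) cube([3250, 200, 2750]);
translate([0, 200, 0]) cube([200, 3350, 2750]);
translate([3050, 200, 0]) cube([200, 3350, 2750]);


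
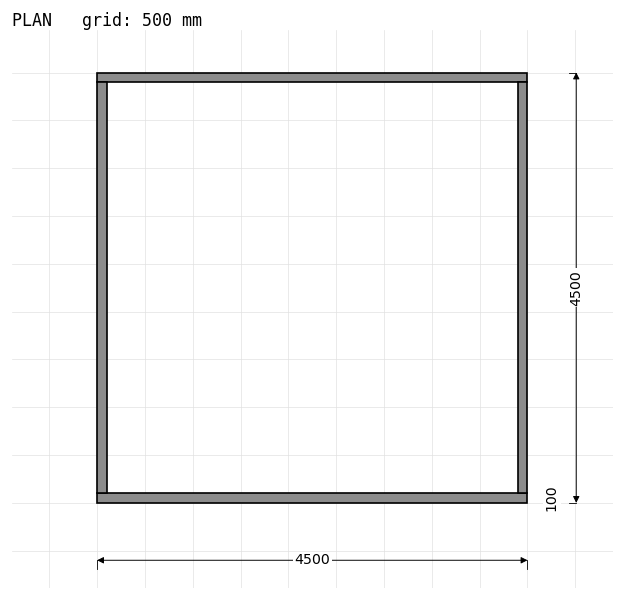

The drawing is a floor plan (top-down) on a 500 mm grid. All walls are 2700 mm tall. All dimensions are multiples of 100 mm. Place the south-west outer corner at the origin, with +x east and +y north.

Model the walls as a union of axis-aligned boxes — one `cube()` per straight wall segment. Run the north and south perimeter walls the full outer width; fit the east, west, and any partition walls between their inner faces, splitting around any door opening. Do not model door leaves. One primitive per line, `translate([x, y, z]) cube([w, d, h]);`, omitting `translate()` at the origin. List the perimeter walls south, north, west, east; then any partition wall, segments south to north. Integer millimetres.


cube([4500, 100, 2700]);
translate([0, 4400, 0]) cube([4500, 100, 2700]);
translate([0, 100, 0]) cube([100, 4300, 2700]);
translate([4400, 100, 0]) cube([100, 4300, 2700]);


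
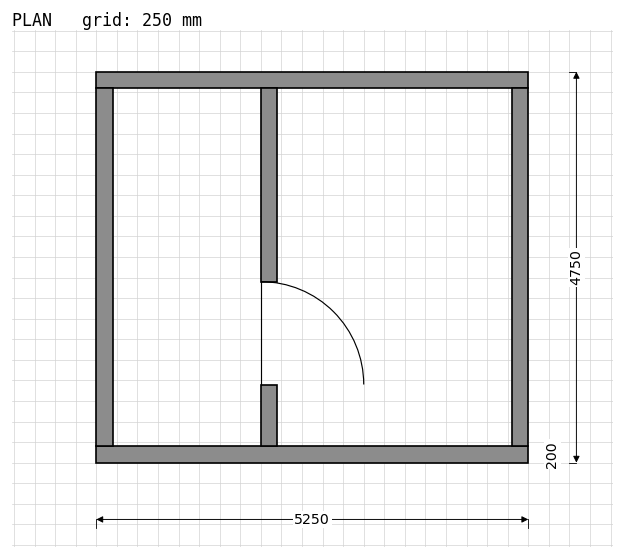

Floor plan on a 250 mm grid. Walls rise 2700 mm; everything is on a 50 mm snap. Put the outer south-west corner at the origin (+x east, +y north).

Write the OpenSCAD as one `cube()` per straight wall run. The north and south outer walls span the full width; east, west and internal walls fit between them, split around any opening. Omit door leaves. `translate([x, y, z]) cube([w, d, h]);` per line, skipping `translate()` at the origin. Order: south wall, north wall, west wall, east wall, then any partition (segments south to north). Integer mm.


cube([5250, 200, 2700]);
translate([0, 4550, 0]) cube([5250, 200, 2700]);
translate([0, 200, 0]) cube([200, 4350, 2700]);
translate([5050, 200, 0]) cube([200, 4350, 2700]);
translate([2000, 200, 0]) cube([200, 750, 2700]);
translate([2000, 2200, 0]) cube([200, 2350, 2700]);
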